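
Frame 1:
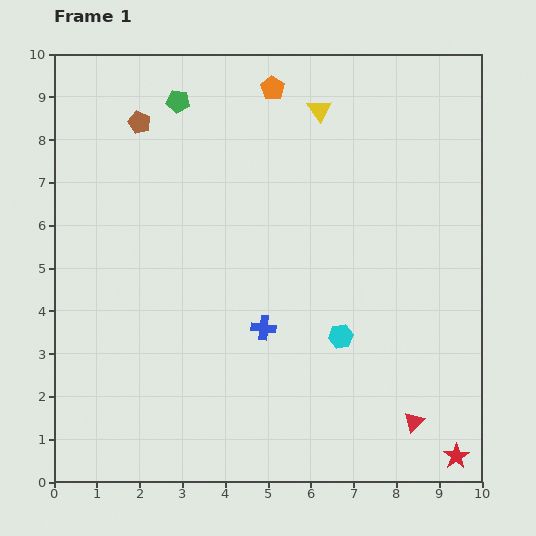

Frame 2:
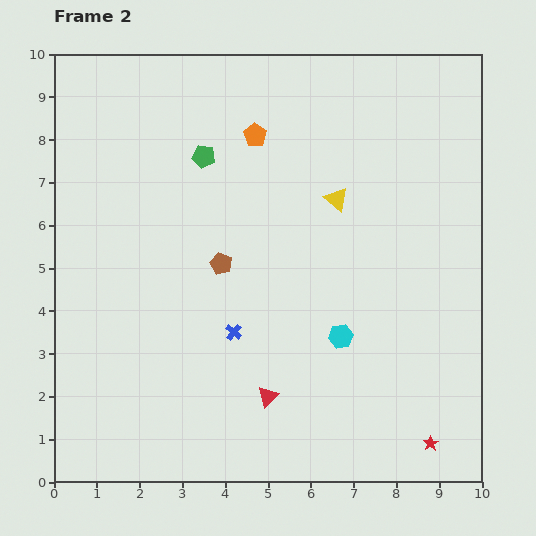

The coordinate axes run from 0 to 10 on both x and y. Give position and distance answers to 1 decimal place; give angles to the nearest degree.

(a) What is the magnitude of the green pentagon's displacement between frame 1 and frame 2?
1.4

The green pentagon moved from (2.9, 8.9) to (3.5, 7.6), a distance of √(0.6² + 1.3²) ≈ 1.4.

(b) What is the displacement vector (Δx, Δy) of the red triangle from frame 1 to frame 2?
(-3.4, 0.6)

The red triangle was at (8.4, 1.4) in frame 1 and (5.0, 2.0) in frame 2.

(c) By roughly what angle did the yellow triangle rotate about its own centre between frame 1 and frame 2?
16° counter-clockwise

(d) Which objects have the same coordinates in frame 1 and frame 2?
the cyan hexagon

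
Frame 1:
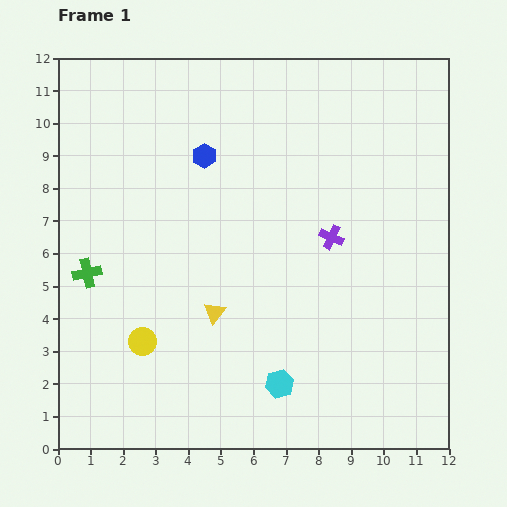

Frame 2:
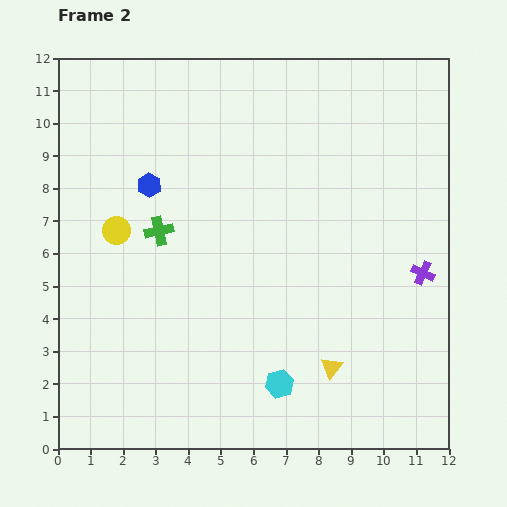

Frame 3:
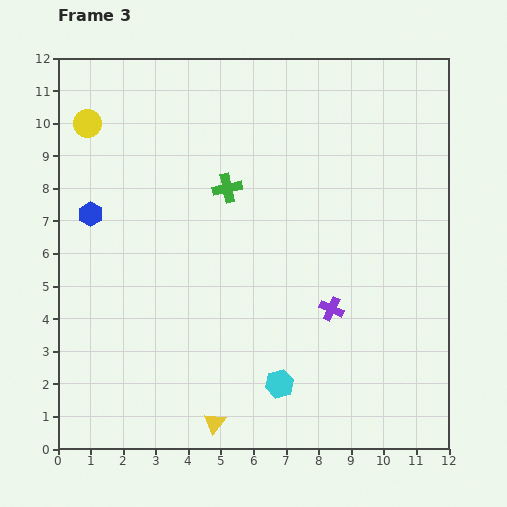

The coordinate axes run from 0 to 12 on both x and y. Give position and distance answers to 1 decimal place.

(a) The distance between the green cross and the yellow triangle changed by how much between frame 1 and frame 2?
+2.7

Distance in frame 1: 4.1. Distance in frame 2: 6.8.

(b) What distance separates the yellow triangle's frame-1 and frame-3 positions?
3.4

The yellow triangle moved from (4.8, 4.2) to (4.8, 0.8), a distance of √(0.0² + 3.4²) ≈ 3.4.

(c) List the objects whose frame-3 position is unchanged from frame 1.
the cyan hexagon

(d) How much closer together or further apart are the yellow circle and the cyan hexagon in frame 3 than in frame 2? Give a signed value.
+3.0

Distance in frame 2: 6.9. Distance in frame 3: 9.9.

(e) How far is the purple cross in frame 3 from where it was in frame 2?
3.0

The purple cross moved from (11.2, 5.4) to (8.4, 4.3), a distance of √(2.8² + 1.1²) ≈ 3.0.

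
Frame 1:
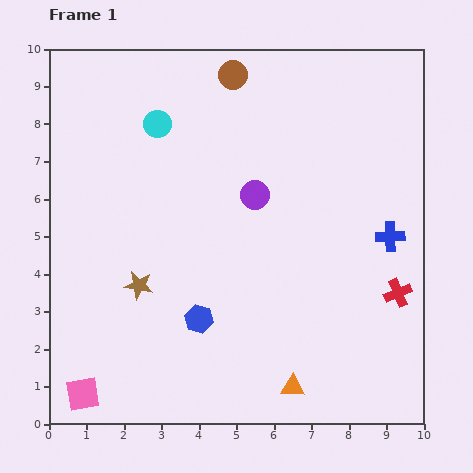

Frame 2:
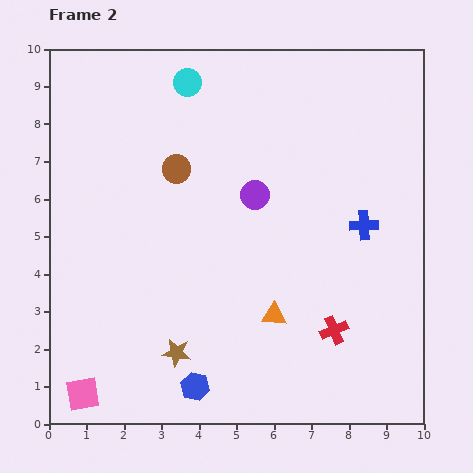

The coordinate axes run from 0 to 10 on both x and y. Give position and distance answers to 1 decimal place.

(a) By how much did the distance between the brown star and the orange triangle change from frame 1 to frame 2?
-2.1

Distance in frame 1: 4.9. Distance in frame 2: 2.8.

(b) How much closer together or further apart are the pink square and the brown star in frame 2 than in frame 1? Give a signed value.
-0.6

Distance in frame 1: 3.3. Distance in frame 2: 2.7.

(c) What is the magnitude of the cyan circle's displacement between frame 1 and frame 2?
1.4

The cyan circle moved from (2.9, 8.0) to (3.7, 9.1), a distance of √(0.8² + 1.1²) ≈ 1.4.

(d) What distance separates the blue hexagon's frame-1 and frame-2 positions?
1.8

The blue hexagon moved from (4.0, 2.8) to (3.9, 1.0), a distance of √(0.1² + 1.8²) ≈ 1.8.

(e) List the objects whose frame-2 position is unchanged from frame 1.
the purple circle, the pink square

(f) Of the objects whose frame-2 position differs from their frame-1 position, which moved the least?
the blue cross

(moved 0.8)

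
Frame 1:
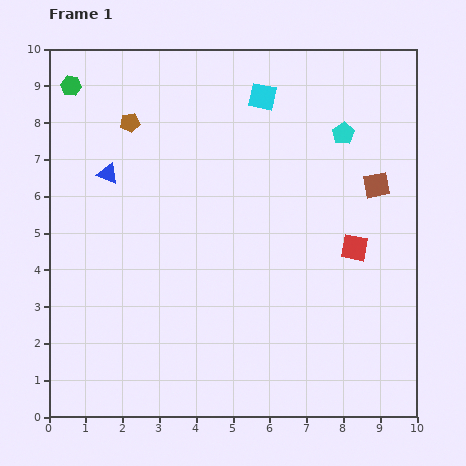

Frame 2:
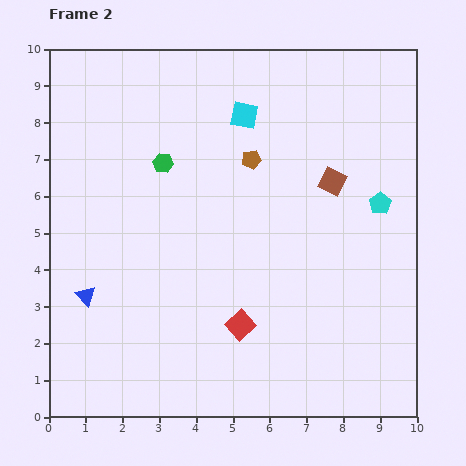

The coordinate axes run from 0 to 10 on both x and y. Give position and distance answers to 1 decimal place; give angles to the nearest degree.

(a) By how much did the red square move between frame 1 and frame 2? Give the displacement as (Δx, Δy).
(-3.1, -2.1)

The red square was at (8.3, 4.6) in frame 1 and (5.2, 2.5) in frame 2.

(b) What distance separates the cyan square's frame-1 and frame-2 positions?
0.7

The cyan square moved from (5.8, 8.7) to (5.3, 8.2), a distance of √(0.5² + 0.5²) ≈ 0.7.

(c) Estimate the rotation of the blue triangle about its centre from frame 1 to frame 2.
25° clockwise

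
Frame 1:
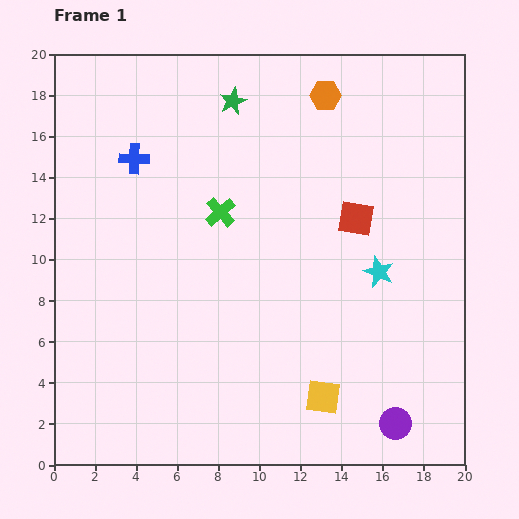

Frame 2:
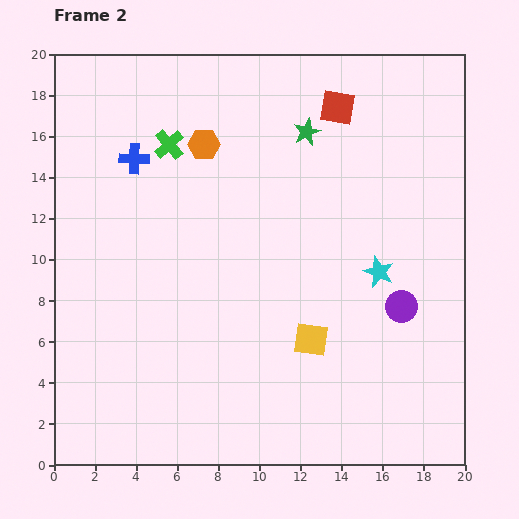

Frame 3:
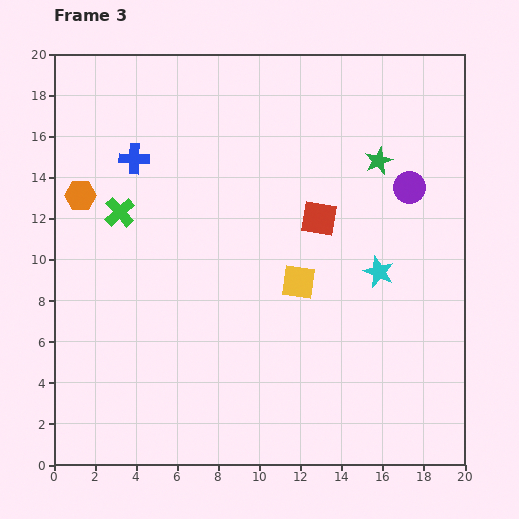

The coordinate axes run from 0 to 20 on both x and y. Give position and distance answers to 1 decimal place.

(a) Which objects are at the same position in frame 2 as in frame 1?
the cyan star, the blue cross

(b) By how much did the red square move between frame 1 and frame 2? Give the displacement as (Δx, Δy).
(-0.9, 5.4)

The red square was at (14.7, 12.0) in frame 1 and (13.8, 17.4) in frame 2.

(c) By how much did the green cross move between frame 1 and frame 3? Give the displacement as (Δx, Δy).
(-4.9, 0.0)

The green cross was at (8.1, 12.3) in frame 1 and (3.2, 12.3) in frame 3.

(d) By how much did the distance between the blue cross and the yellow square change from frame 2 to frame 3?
-2.3

Distance in frame 2: 12.3. Distance in frame 3: 10.0.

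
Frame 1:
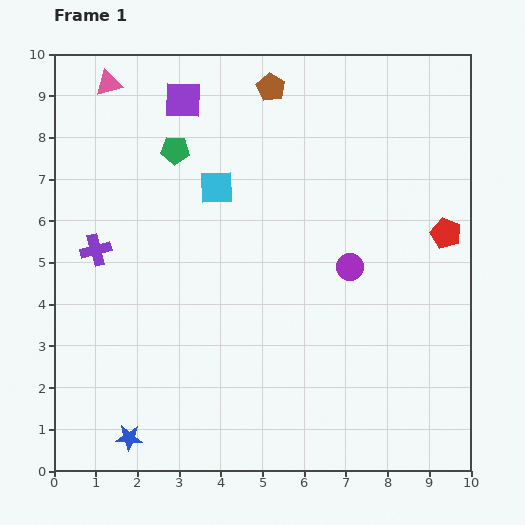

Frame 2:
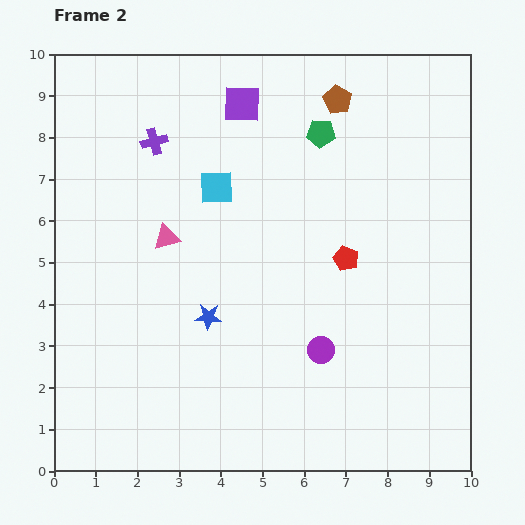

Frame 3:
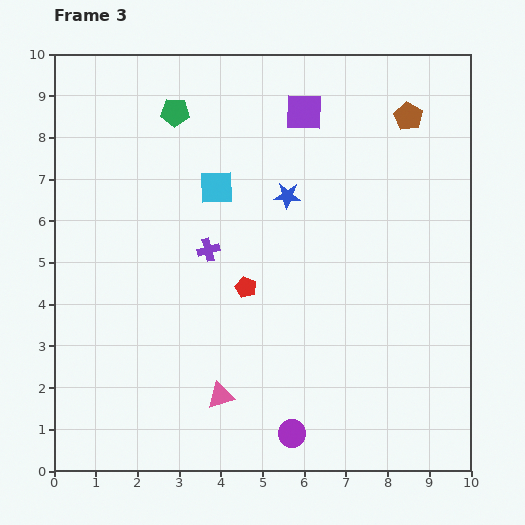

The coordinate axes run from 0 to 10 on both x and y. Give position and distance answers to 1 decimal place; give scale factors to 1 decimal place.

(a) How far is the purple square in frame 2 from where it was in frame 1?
1.4

The purple square moved from (3.1, 8.9) to (4.5, 8.8), a distance of √(1.4² + 0.1²) ≈ 1.4.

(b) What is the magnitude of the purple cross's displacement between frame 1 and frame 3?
2.7

The purple cross moved from (1.0, 5.3) to (3.7, 5.3), a distance of √(2.7² + 0.0²) ≈ 2.7.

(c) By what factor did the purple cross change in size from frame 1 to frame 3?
0.7×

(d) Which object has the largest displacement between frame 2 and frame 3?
the pink triangle

(moved 4.0; next 3.5)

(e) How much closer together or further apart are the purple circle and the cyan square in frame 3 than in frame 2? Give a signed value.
+1.6

Distance in frame 2: 4.6. Distance in frame 3: 6.2.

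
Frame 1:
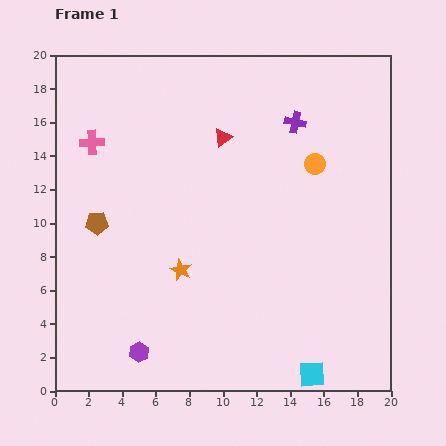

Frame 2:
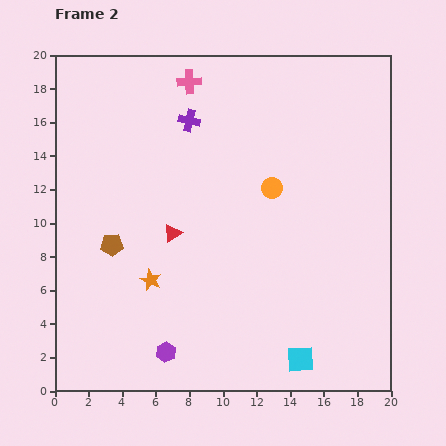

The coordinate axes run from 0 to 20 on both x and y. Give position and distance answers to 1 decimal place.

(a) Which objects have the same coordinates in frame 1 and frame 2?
none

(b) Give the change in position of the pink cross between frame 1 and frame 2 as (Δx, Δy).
(5.8, 3.6)

The pink cross was at (2.2, 14.8) in frame 1 and (8.0, 18.4) in frame 2.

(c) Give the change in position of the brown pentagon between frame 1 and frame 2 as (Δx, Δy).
(0.9, -1.3)

The brown pentagon was at (2.5, 10.0) in frame 1 and (3.4, 8.7) in frame 2.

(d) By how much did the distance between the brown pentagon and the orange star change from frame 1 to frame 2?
-2.6

Distance in frame 1: 5.7. Distance in frame 2: 3.1.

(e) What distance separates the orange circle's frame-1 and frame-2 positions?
3.0

The orange circle moved from (15.5, 13.5) to (12.9, 12.1), a distance of √(2.6² + 1.4²) ≈ 3.0.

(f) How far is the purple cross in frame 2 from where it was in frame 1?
6.3

The purple cross moved from (14.3, 16.0) to (8.0, 16.1), a distance of √(6.3² + 0.1²) ≈ 6.3.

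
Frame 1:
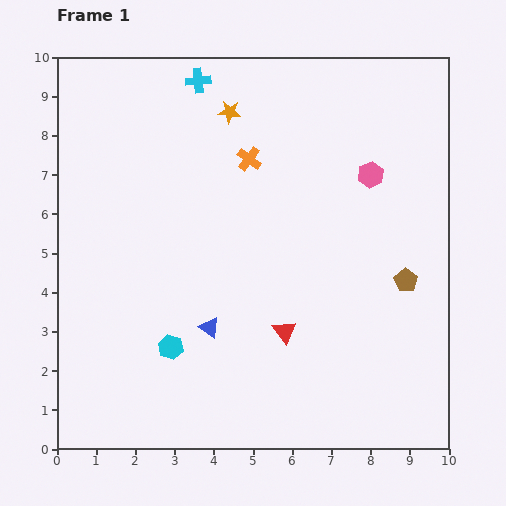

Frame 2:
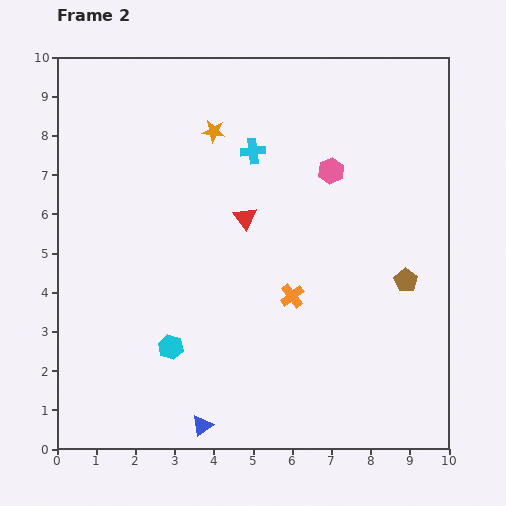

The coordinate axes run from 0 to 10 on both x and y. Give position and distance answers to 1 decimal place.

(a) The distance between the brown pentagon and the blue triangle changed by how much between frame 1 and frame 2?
+1.3

Distance in frame 1: 5.1. Distance in frame 2: 6.4.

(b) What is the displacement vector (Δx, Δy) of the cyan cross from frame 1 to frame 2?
(1.4, -1.8)

The cyan cross was at (3.6, 9.4) in frame 1 and (5.0, 7.6) in frame 2.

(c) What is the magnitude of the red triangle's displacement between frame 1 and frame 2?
3.1

The red triangle moved from (5.8, 3.0) to (4.8, 5.9), a distance of √(1.0² + 2.9²) ≈ 3.1.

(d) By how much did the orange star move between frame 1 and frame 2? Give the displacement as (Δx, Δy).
(-0.4, -0.5)

The orange star was at (4.4, 8.6) in frame 1 and (4.0, 8.1) in frame 2.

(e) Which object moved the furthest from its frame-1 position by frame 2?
the orange cross

(moved 3.7; next 3.1)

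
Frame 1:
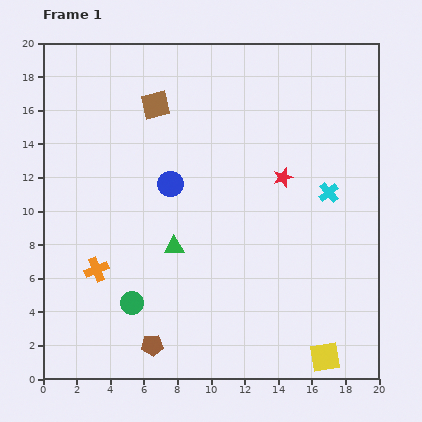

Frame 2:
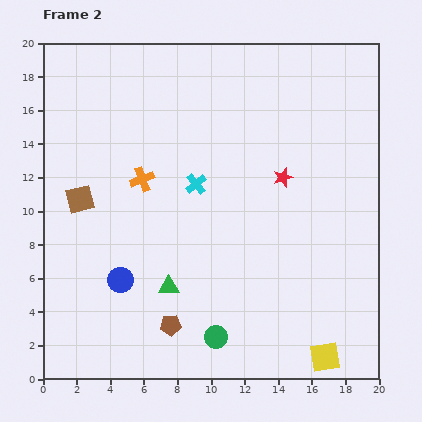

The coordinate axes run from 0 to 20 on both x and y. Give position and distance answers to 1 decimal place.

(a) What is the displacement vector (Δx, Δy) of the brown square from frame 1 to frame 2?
(-4.5, -5.6)

The brown square was at (6.7, 16.3) in frame 1 and (2.2, 10.7) in frame 2.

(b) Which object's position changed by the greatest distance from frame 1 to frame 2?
the cyan cross

(moved 7.9; next 7.2)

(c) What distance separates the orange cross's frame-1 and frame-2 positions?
6.0

The orange cross moved from (3.2, 6.5) to (5.9, 11.9), a distance of √(2.7² + 5.4²) ≈ 6.0.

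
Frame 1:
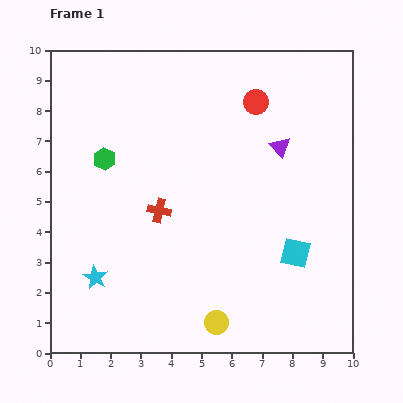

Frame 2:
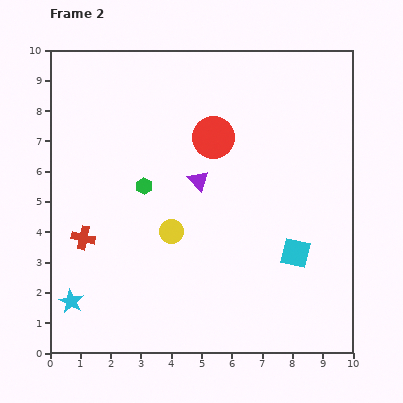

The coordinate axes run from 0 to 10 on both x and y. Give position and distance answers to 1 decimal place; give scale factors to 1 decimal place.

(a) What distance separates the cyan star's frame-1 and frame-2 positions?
1.1

The cyan star moved from (1.5, 2.5) to (0.7, 1.7), a distance of √(0.8² + 0.8²) ≈ 1.1.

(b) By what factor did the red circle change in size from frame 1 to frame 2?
1.7×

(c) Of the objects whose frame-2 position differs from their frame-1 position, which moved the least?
the cyan star

(moved 1.1)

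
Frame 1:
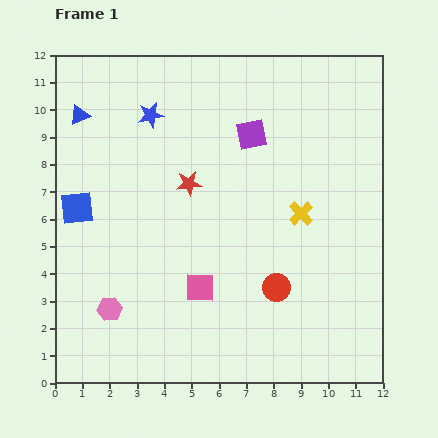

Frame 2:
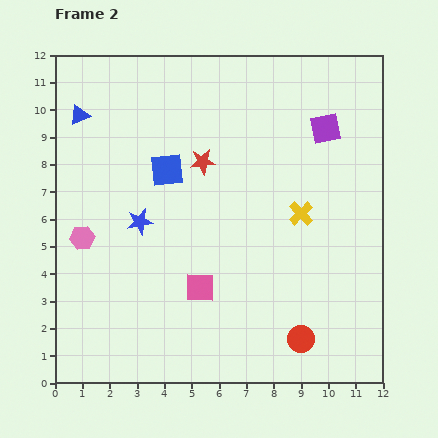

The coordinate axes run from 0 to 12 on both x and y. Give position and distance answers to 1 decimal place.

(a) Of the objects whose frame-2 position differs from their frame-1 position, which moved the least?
the red star

(moved 0.9)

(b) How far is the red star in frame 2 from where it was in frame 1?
0.9

The red star moved from (4.9, 7.3) to (5.4, 8.1), a distance of √(0.5² + 0.8²) ≈ 0.9.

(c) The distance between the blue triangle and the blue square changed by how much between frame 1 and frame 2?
+0.4

Distance in frame 1: 3.4. Distance in frame 2: 3.8.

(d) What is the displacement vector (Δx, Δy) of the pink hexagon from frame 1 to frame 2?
(-1.0, 2.6)

The pink hexagon was at (2.0, 2.7) in frame 1 and (1.0, 5.3) in frame 2.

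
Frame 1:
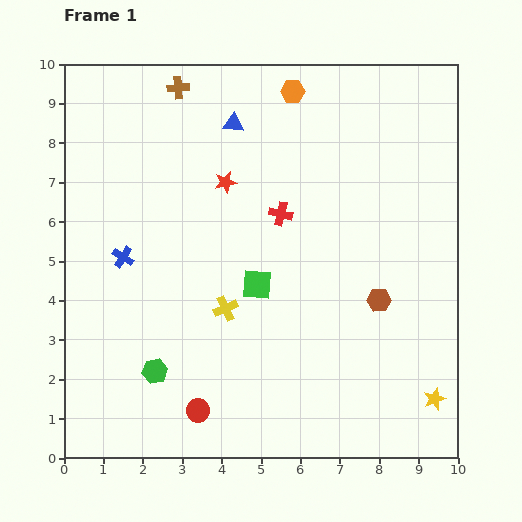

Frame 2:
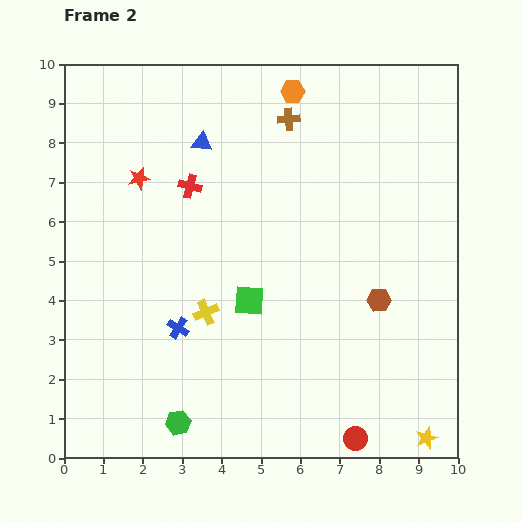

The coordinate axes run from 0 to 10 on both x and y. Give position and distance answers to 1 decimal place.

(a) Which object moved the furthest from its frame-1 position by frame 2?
the red circle

(moved 4.1; next 2.9)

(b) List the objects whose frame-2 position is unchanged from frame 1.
the orange hexagon, the brown hexagon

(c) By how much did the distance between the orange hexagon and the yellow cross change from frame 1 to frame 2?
+0.2

Distance in frame 1: 5.8. Distance in frame 2: 6.0.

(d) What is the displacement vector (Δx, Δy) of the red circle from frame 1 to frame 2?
(4.0, -0.7)

The red circle was at (3.4, 1.2) in frame 1 and (7.4, 0.5) in frame 2.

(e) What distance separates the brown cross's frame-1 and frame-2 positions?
2.9

The brown cross moved from (2.9, 9.4) to (5.7, 8.6), a distance of √(2.8² + 0.8²) ≈ 2.9.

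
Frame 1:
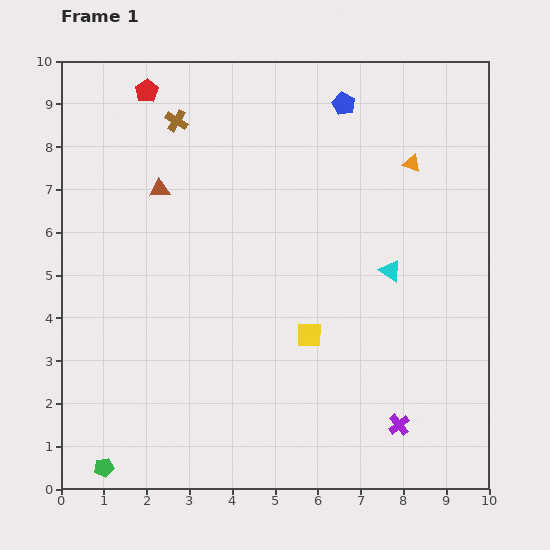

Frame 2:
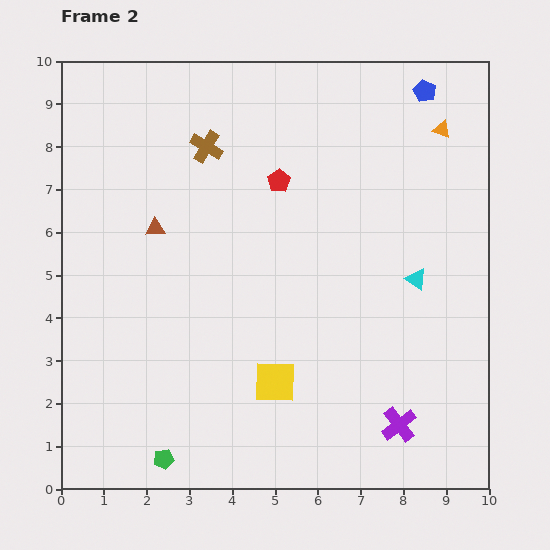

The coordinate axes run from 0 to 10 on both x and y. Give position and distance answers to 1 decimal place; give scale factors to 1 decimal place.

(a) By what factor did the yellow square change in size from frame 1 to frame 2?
1.6×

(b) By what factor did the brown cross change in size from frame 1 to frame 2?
1.4×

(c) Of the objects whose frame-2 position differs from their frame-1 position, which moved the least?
the cyan triangle

(moved 0.6)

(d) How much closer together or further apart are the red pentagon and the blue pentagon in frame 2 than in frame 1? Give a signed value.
-0.6

Distance in frame 1: 4.6. Distance in frame 2: 4.0.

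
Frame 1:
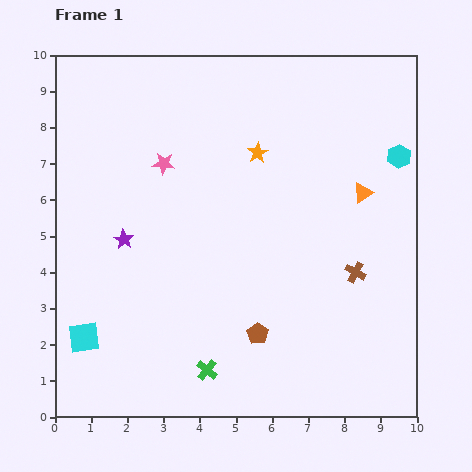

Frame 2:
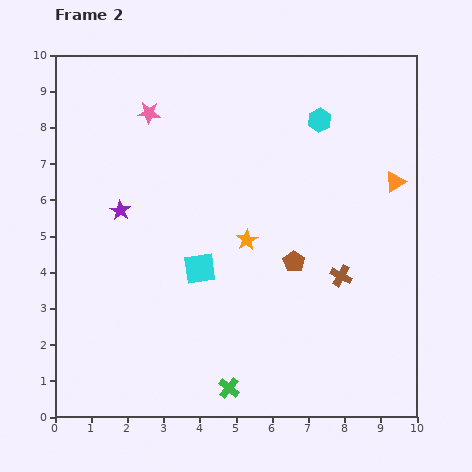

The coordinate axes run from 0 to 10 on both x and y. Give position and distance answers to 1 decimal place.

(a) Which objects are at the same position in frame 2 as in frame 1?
none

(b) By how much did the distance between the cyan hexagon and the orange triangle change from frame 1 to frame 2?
+1.3

Distance in frame 1: 1.4. Distance in frame 2: 2.7.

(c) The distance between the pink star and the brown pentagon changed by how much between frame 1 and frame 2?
+0.3

Distance in frame 1: 5.4. Distance in frame 2: 5.7.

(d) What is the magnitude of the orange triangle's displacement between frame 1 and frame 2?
0.9

The orange triangle moved from (8.5, 6.2) to (9.4, 6.5), a distance of √(0.9² + 0.3²) ≈ 0.9.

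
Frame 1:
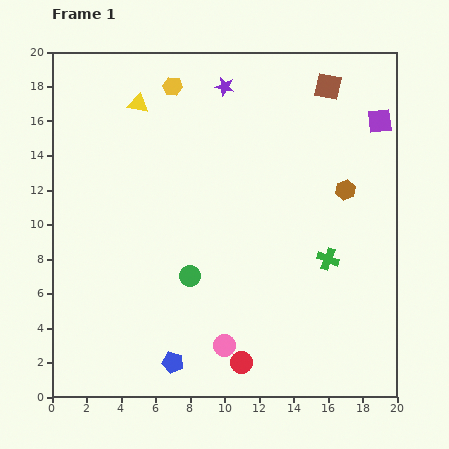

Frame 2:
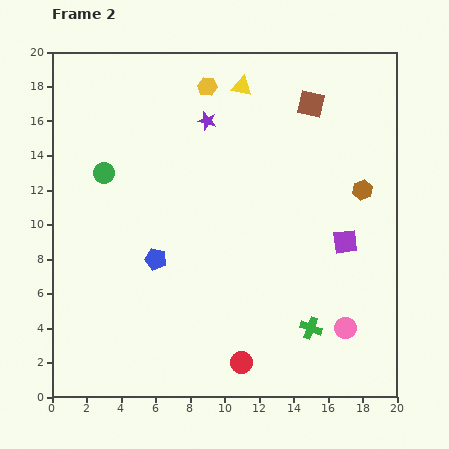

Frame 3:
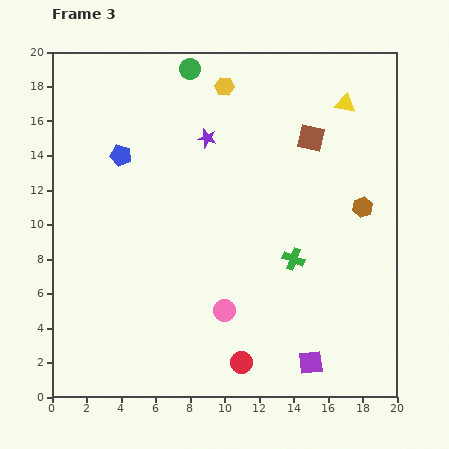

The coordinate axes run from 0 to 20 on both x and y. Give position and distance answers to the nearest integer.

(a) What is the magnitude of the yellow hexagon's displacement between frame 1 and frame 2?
2

The yellow hexagon moved from (7, 18) to (9, 18), a distance of √(2² + 0²) ≈ 2.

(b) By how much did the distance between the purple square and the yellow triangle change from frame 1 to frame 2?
-3

Distance in frame 1: 14. Distance in frame 2: 11.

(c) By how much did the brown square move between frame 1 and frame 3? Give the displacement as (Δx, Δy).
(-1, -3)

The brown square was at (16, 18) in frame 1 and (15, 15) in frame 3.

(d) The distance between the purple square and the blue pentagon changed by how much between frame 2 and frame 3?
+5

Distance in frame 2: 11. Distance in frame 3: 16.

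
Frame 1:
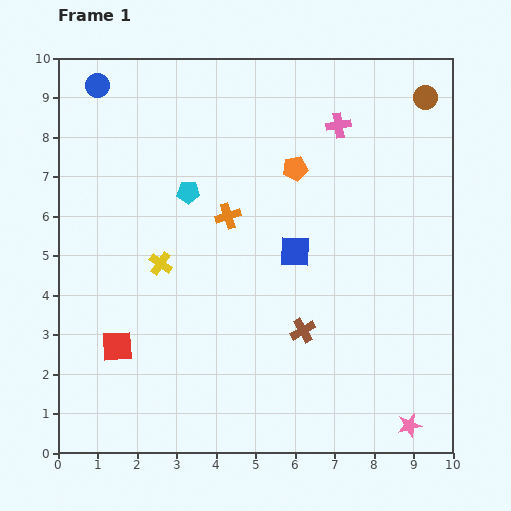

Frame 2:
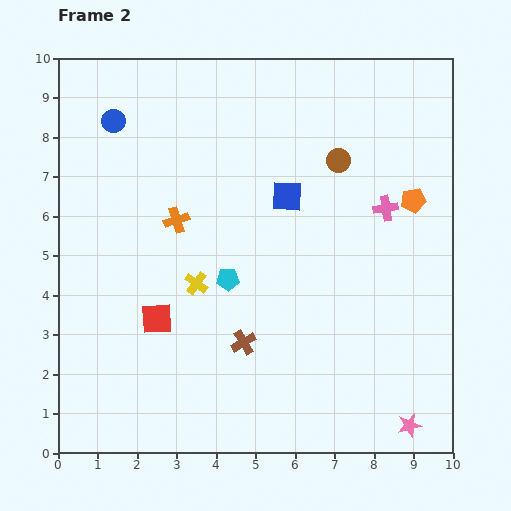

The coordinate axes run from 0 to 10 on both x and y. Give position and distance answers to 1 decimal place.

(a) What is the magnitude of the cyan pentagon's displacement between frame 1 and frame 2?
2.4

The cyan pentagon moved from (3.3, 6.6) to (4.3, 4.4), a distance of √(1.0² + 2.2²) ≈ 2.4.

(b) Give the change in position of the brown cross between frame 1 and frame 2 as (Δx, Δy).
(-1.5, -0.3)

The brown cross was at (6.2, 3.1) in frame 1 and (4.7, 2.8) in frame 2.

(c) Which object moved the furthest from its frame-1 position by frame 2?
the orange pentagon

(moved 3.1; next 2.7)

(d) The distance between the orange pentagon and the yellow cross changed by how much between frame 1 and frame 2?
+1.7

Distance in frame 1: 4.2. Distance in frame 2: 5.9.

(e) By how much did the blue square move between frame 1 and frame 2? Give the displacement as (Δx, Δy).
(-0.2, 1.4)

The blue square was at (6.0, 5.1) in frame 1 and (5.8, 6.5) in frame 2.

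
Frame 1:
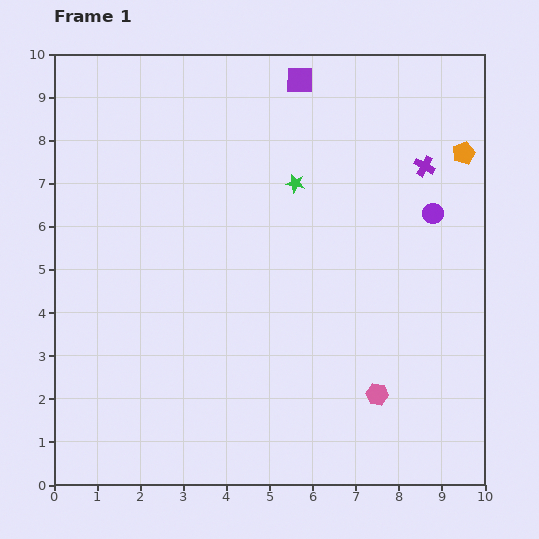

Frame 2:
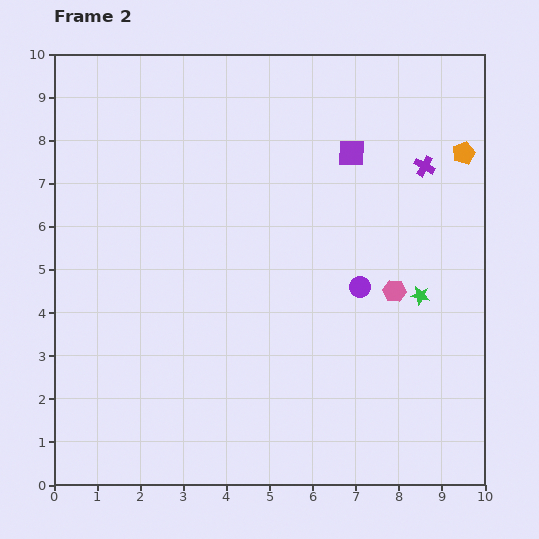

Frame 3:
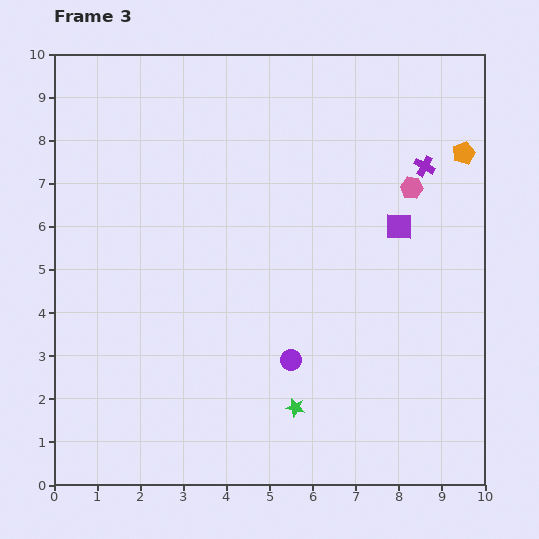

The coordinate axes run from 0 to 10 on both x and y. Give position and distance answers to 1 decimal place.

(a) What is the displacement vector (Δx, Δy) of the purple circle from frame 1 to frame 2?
(-1.7, -1.7)

The purple circle was at (8.8, 6.3) in frame 1 and (7.1, 4.6) in frame 2.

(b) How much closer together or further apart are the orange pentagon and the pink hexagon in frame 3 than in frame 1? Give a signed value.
-4.5

Distance in frame 1: 5.9. Distance in frame 3: 1.4.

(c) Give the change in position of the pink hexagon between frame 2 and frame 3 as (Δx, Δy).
(0.4, 2.4)

The pink hexagon was at (7.9, 4.5) in frame 2 and (8.3, 6.9) in frame 3.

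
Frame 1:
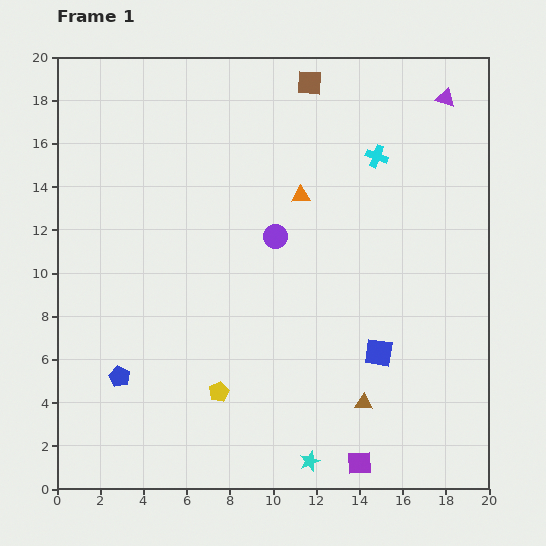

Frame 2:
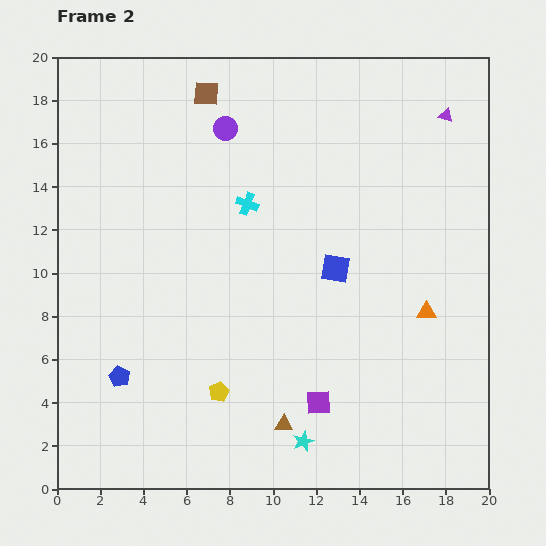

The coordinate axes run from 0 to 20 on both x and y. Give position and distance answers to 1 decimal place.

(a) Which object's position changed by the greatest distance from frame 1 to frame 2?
the orange triangle

(moved 7.9; next 6.4)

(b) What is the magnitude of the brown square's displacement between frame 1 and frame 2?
4.8

The brown square moved from (11.7, 18.8) to (6.9, 18.3), a distance of √(4.8² + 0.5²) ≈ 4.8.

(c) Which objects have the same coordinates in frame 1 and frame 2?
the blue pentagon, the yellow pentagon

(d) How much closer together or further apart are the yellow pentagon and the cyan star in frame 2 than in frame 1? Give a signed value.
-0.8

Distance in frame 1: 5.3. Distance in frame 2: 4.5.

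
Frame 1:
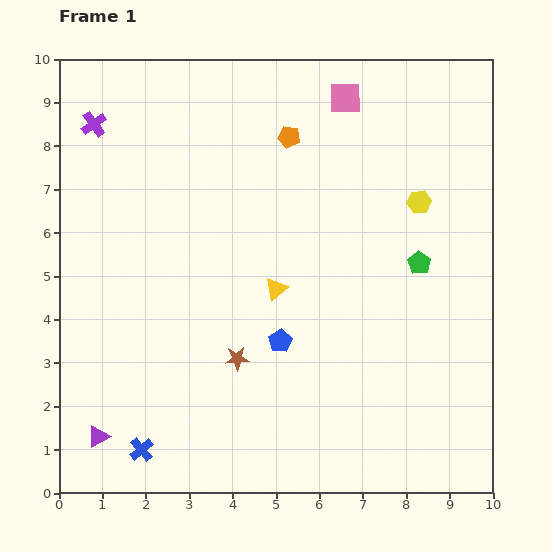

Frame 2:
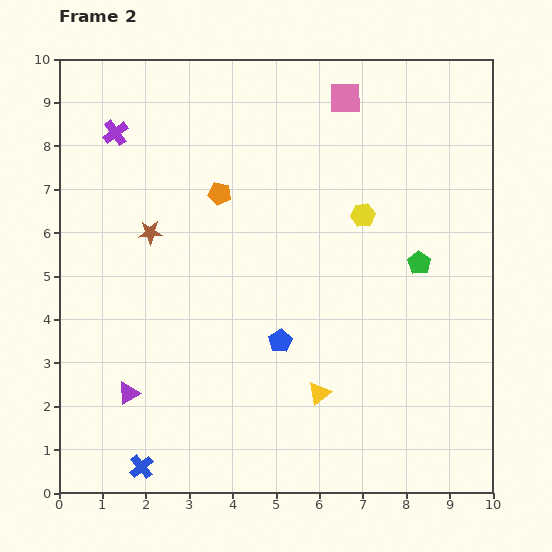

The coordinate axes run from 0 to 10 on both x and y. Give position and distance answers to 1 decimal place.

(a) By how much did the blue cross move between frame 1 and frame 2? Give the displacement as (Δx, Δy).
(0.0, -0.4)

The blue cross was at (1.9, 1.0) in frame 1 and (1.9, 0.6) in frame 2.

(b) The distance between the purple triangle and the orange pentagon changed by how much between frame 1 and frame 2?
-3.1

Distance in frame 1: 8.2. Distance in frame 2: 5.1.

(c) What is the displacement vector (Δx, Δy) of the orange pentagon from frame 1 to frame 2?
(-1.6, -1.3)

The orange pentagon was at (5.3, 8.2) in frame 1 and (3.7, 6.9) in frame 2.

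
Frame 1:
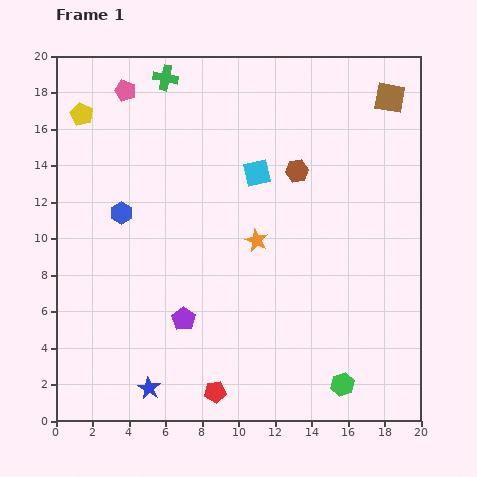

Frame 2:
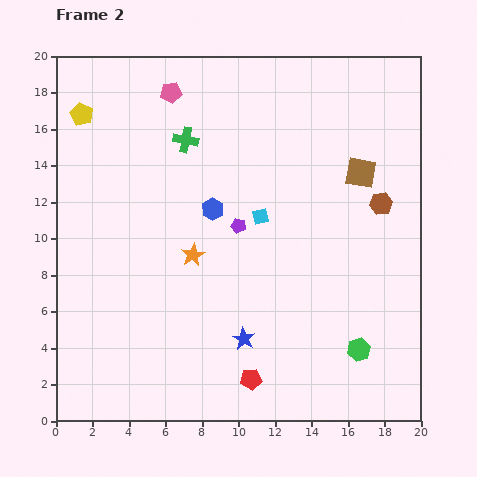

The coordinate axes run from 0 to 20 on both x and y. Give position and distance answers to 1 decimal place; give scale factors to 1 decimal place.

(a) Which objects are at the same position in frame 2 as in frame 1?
the yellow pentagon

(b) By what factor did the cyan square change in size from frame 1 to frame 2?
0.6×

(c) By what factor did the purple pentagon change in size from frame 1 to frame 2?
0.6×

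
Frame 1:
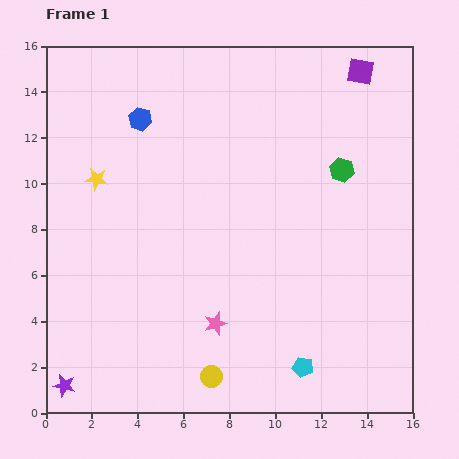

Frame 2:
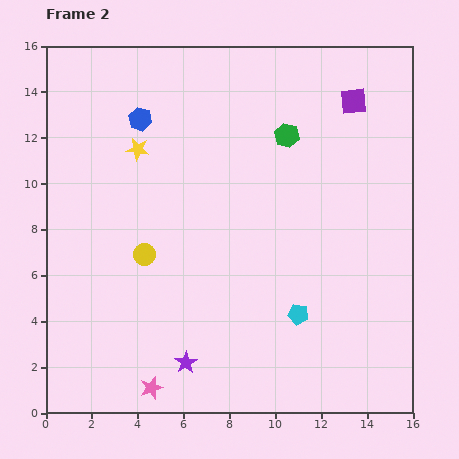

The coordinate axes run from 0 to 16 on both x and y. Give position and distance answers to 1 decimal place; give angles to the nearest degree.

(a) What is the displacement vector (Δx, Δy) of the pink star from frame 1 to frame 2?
(-2.8, -2.8)

The pink star was at (7.4, 3.9) in frame 1 and (4.6, 1.1) in frame 2.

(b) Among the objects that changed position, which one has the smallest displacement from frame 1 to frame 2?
the purple square

(moved 1.3)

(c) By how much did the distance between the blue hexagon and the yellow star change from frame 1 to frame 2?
-1.9

Distance in frame 1: 3.2. Distance in frame 2: 1.3.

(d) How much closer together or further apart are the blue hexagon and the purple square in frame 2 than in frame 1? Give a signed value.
-0.5

Distance in frame 1: 9.8. Distance in frame 2: 9.3.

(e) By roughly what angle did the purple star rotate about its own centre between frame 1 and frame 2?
27° clockwise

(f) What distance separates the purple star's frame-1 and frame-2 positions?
5.4

The purple star moved from (0.8, 1.2) to (6.1, 2.2), a distance of √(5.3² + 1.0²) ≈ 5.4.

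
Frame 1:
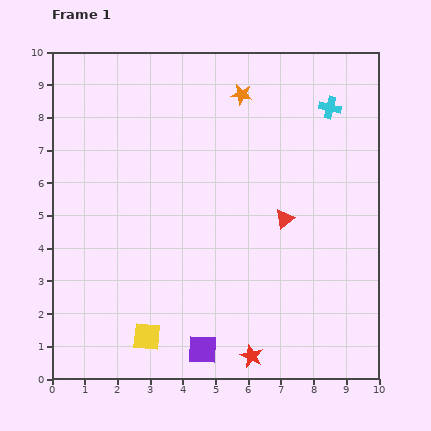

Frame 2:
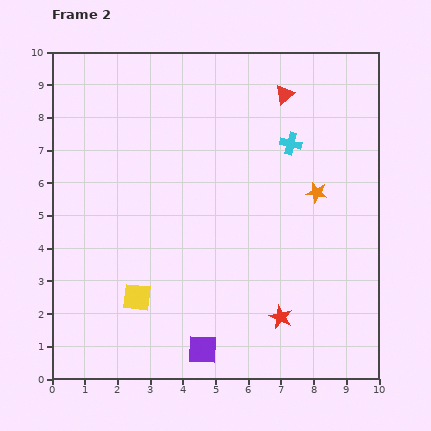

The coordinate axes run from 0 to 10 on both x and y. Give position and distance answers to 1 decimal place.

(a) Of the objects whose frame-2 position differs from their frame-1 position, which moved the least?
the yellow square

(moved 1.2)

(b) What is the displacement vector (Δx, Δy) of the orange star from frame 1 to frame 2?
(2.3, -3.0)

The orange star was at (5.8, 8.7) in frame 1 and (8.1, 5.7) in frame 2.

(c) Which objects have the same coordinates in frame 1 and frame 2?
the purple square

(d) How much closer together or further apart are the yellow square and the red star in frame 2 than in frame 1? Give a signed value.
+1.1

Distance in frame 1: 3.3. Distance in frame 2: 4.4.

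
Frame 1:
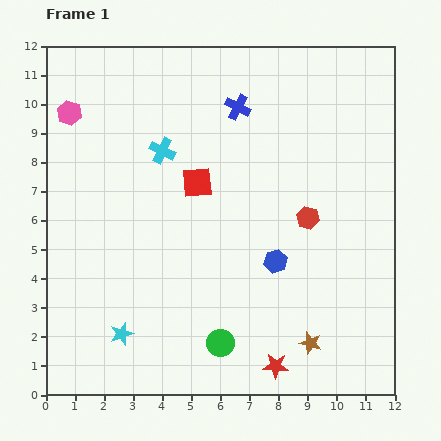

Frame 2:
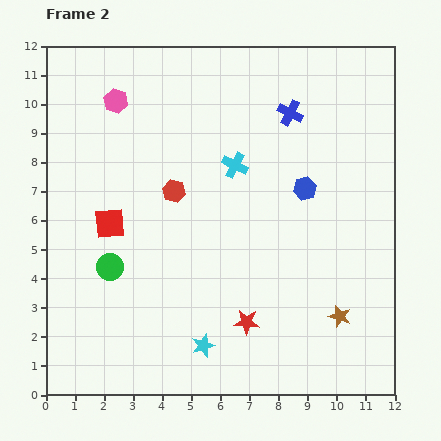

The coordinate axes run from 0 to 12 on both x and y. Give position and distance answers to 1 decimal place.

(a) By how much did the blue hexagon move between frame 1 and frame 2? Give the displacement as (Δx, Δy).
(1.0, 2.5)

The blue hexagon was at (7.9, 4.6) in frame 1 and (8.9, 7.1) in frame 2.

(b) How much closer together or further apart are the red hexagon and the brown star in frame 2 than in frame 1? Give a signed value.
+2.8

Distance in frame 1: 4.3. Distance in frame 2: 7.1.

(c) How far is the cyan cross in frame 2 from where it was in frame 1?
2.5

The cyan cross moved from (4.0, 8.4) to (6.5, 7.9), a distance of √(2.5² + 0.5²) ≈ 2.5.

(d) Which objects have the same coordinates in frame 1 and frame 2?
none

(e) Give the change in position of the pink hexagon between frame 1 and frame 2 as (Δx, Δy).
(1.6, 0.4)

The pink hexagon was at (0.8, 9.7) in frame 1 and (2.4, 10.1) in frame 2.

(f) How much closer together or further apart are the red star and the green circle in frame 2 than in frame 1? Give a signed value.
+3.0

Distance in frame 1: 2.1. Distance in frame 2: 5.1.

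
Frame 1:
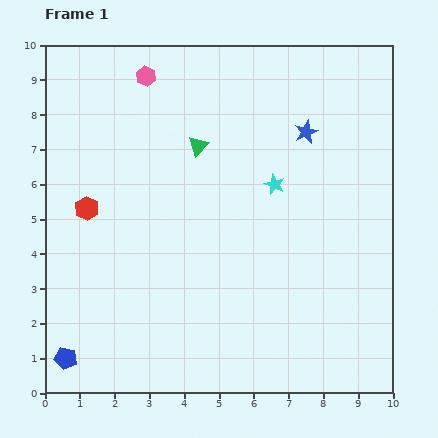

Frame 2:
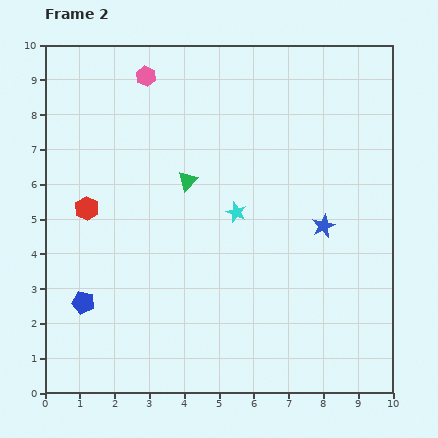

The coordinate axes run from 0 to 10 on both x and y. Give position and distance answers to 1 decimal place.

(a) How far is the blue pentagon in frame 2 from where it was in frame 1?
1.7

The blue pentagon moved from (0.6, 1.0) to (1.1, 2.6), a distance of √(0.5² + 1.6²) ≈ 1.7.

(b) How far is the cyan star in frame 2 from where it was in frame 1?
1.4

The cyan star moved from (6.6, 6.0) to (5.5, 5.2), a distance of √(1.1² + 0.8²) ≈ 1.4.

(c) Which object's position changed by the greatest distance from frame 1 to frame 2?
the blue star

(moved 2.7; next 1.7)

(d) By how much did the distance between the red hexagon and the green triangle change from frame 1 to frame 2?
-0.7

Distance in frame 1: 3.7. Distance in frame 2: 3.0.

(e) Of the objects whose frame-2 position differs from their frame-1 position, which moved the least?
the green triangle

(moved 1.0)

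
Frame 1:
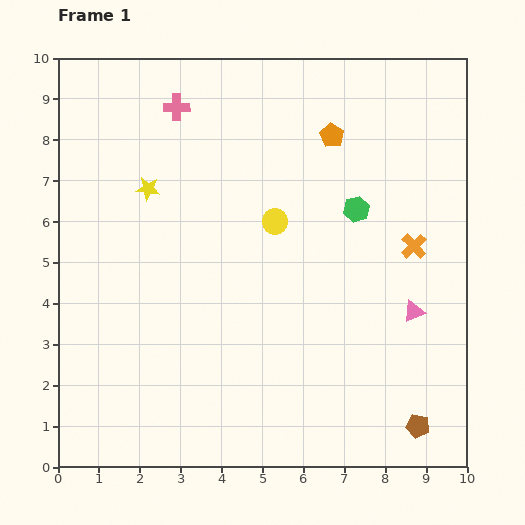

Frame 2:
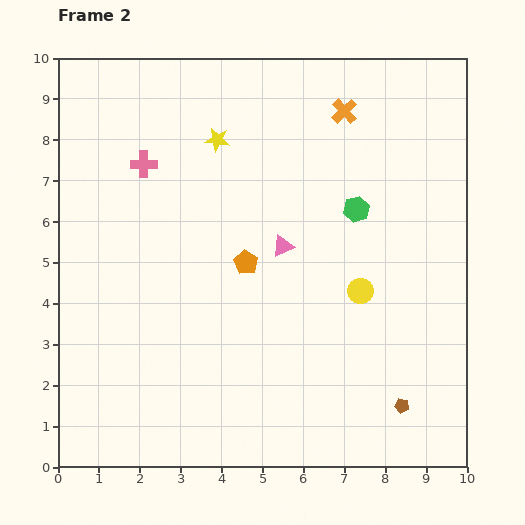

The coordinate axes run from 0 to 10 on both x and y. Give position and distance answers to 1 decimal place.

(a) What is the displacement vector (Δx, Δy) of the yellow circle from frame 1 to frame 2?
(2.1, -1.7)

The yellow circle was at (5.3, 6.0) in frame 1 and (7.4, 4.3) in frame 2.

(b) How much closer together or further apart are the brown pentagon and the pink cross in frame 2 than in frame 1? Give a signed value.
-1.2

Distance in frame 1: 9.8. Distance in frame 2: 8.6.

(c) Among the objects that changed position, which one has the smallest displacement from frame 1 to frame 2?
the brown pentagon

(moved 0.6)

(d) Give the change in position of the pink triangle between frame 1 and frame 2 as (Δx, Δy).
(-3.2, 1.6)

The pink triangle was at (8.7, 3.8) in frame 1 and (5.5, 5.4) in frame 2.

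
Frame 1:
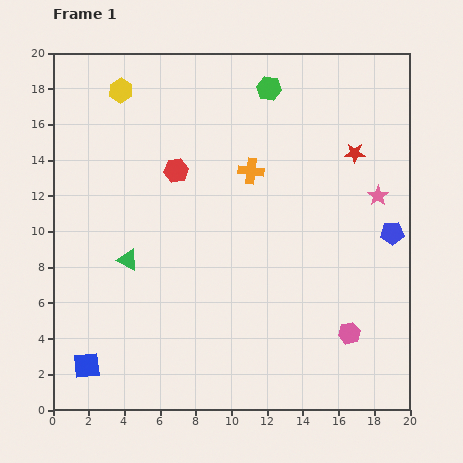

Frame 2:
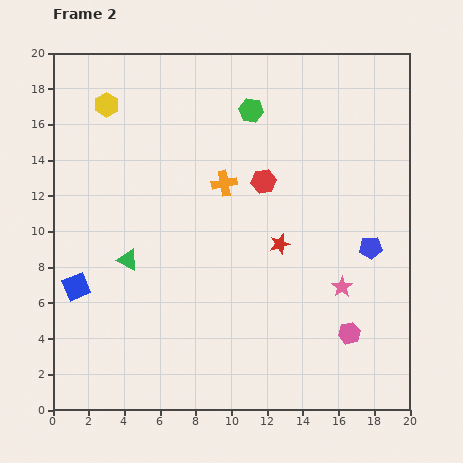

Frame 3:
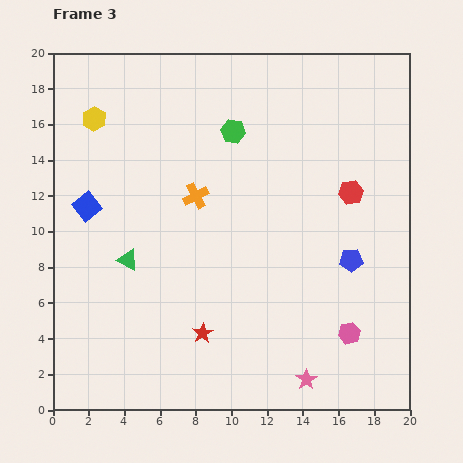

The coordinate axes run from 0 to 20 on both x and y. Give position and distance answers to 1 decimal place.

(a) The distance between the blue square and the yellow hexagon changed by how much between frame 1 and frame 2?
-5.2

Distance in frame 1: 15.5. Distance in frame 2: 10.3.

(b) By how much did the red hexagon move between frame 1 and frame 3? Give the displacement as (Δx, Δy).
(9.8, -1.2)

The red hexagon was at (6.9, 13.4) in frame 1 and (16.7, 12.2) in frame 3.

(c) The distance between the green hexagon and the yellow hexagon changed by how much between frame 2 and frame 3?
-0.3

Distance in frame 2: 8.1. Distance in frame 3: 7.8.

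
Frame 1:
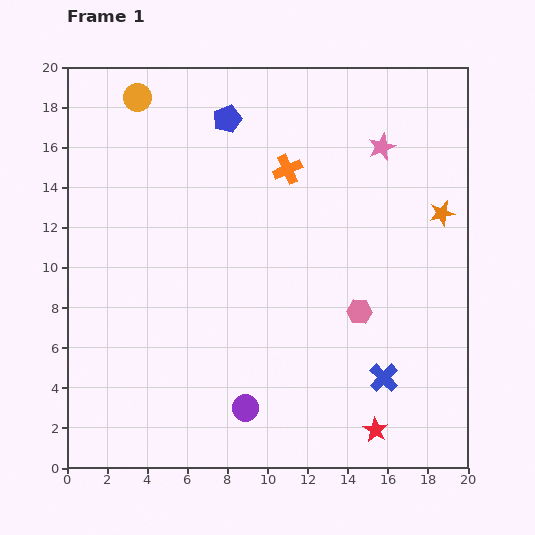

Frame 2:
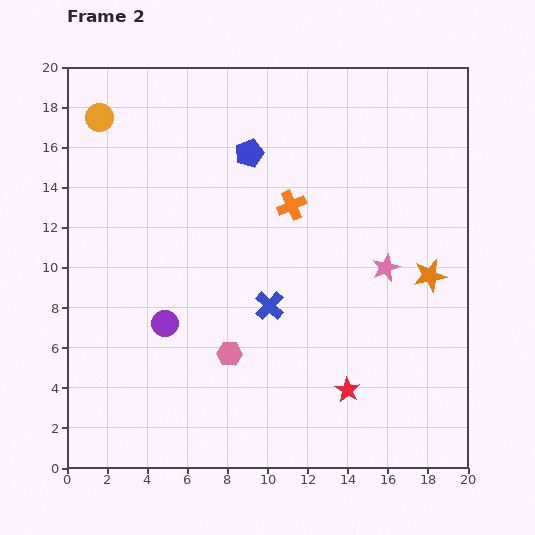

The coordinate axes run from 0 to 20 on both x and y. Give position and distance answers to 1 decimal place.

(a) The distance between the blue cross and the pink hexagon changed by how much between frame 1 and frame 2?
-0.4

Distance in frame 1: 3.5. Distance in frame 2: 3.1.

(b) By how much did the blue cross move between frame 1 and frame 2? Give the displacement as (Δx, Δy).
(-5.7, 3.6)

The blue cross was at (15.8, 4.5) in frame 1 and (10.1, 8.1) in frame 2.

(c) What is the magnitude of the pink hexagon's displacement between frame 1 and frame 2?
6.8

The pink hexagon moved from (14.6, 7.8) to (8.1, 5.7), a distance of √(6.5² + 2.1²) ≈ 6.8.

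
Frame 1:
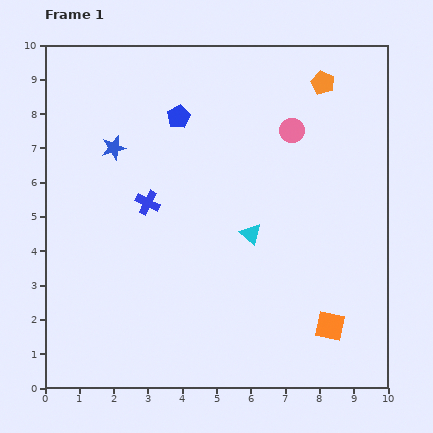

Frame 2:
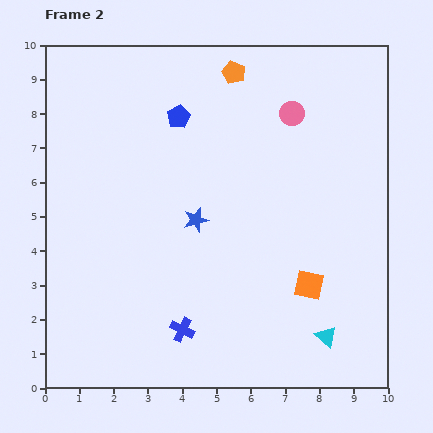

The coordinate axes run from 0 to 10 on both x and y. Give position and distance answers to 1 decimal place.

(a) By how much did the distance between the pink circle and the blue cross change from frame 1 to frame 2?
+2.4

Distance in frame 1: 4.7. Distance in frame 2: 7.1.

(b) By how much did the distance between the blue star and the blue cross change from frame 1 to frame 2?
+1.3

Distance in frame 1: 1.9. Distance in frame 2: 3.2.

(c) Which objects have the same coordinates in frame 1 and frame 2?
the blue pentagon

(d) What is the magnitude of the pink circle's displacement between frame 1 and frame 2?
0.5

The pink circle moved from (7.2, 7.5) to (7.2, 8.0), a distance of √(0.0² + 0.5²) ≈ 0.5.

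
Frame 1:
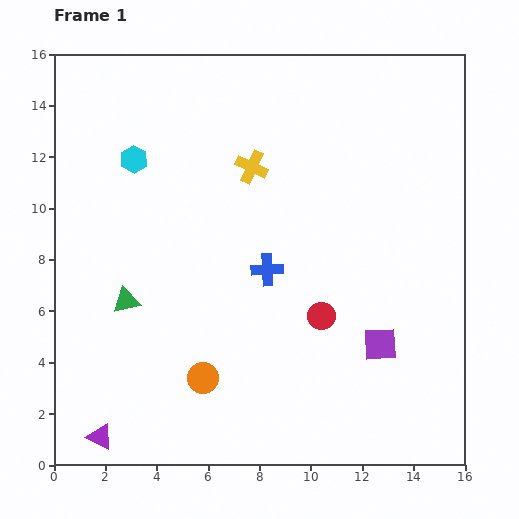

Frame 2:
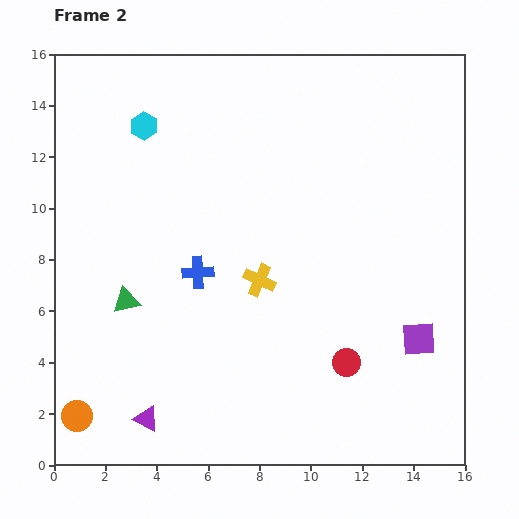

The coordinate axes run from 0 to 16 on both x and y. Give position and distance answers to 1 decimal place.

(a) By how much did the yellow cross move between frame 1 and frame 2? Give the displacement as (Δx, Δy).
(0.3, -4.4)

The yellow cross was at (7.7, 11.6) in frame 1 and (8.0, 7.2) in frame 2.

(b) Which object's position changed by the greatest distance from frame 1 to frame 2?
the orange circle

(moved 5.1; next 4.4)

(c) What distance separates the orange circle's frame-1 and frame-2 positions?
5.1

The orange circle moved from (5.8, 3.4) to (0.9, 1.9), a distance of √(4.9² + 1.5²) ≈ 5.1.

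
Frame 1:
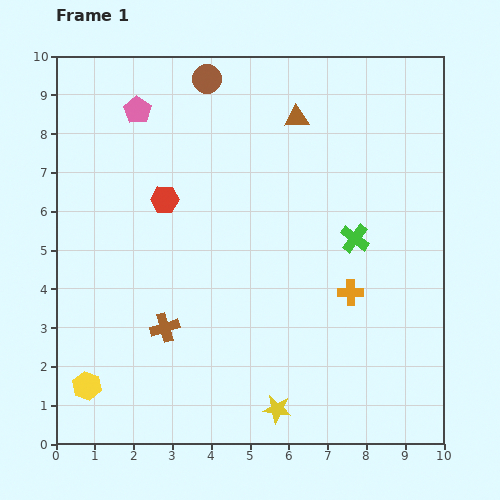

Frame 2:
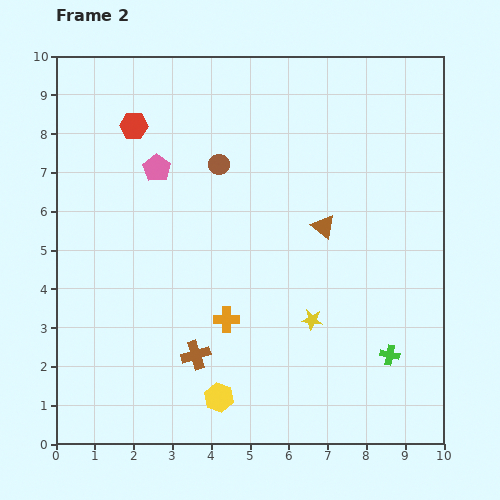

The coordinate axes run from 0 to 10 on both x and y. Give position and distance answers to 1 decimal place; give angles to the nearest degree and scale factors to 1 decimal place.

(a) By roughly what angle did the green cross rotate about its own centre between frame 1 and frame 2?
25° counter-clockwise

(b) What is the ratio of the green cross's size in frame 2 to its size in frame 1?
0.7×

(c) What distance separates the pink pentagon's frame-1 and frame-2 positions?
1.6

The pink pentagon moved from (2.1, 8.6) to (2.6, 7.1), a distance of √(0.5² + 1.5²) ≈ 1.6.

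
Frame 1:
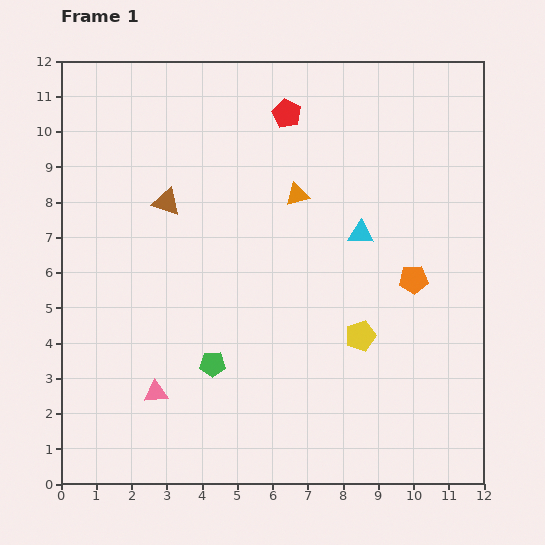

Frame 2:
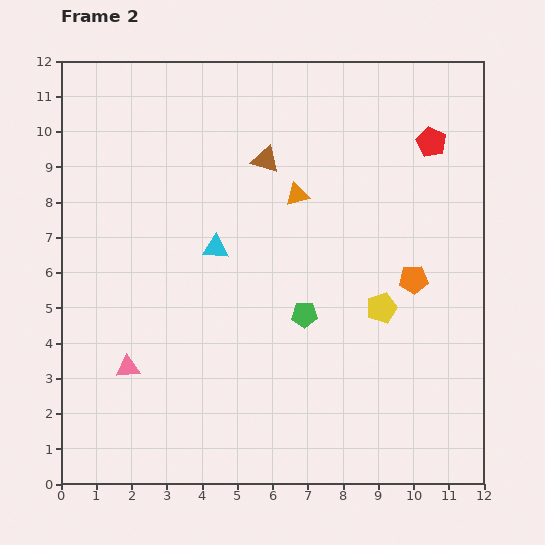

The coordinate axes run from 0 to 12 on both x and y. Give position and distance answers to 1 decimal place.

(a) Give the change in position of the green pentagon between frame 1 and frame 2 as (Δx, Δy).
(2.6, 1.4)

The green pentagon was at (4.3, 3.4) in frame 1 and (6.9, 4.8) in frame 2.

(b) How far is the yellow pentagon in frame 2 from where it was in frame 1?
1.0

The yellow pentagon moved from (8.5, 4.2) to (9.1, 5.0), a distance of √(0.6² + 0.8²) ≈ 1.0.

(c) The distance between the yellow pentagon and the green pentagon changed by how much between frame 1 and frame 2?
-2.1

Distance in frame 1: 4.3. Distance in frame 2: 2.2.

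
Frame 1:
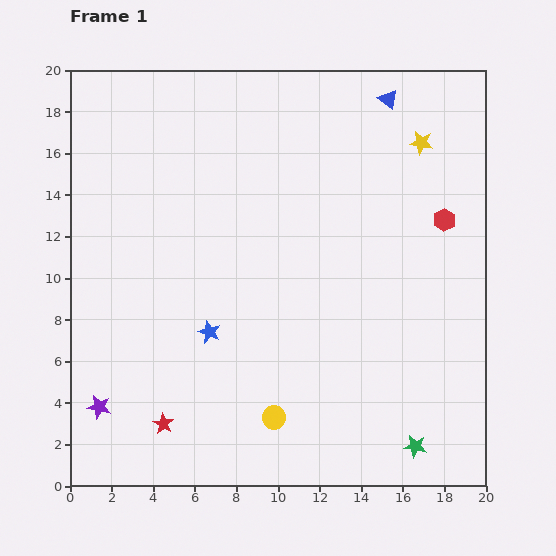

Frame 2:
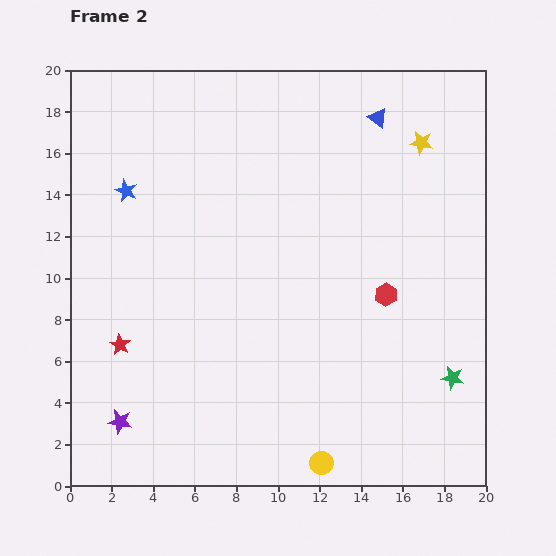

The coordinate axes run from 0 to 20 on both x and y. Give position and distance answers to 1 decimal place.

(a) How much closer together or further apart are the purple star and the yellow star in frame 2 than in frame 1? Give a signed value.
-0.3

Distance in frame 1: 20.0. Distance in frame 2: 19.7.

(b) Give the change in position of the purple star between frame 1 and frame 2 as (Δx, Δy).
(1.0, -0.7)

The purple star was at (1.4, 3.8) in frame 1 and (2.4, 3.1) in frame 2.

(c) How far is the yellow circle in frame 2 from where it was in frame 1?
3.2

The yellow circle moved from (9.8, 3.3) to (12.1, 1.1), a distance of √(2.3² + 2.2²) ≈ 3.2.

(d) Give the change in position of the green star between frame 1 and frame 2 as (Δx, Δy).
(1.8, 3.3)

The green star was at (16.6, 1.9) in frame 1 and (18.4, 5.2) in frame 2.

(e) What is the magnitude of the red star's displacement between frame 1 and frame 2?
4.3

The red star moved from (4.5, 3.0) to (2.4, 6.8), a distance of √(2.1² + 3.8²) ≈ 4.3.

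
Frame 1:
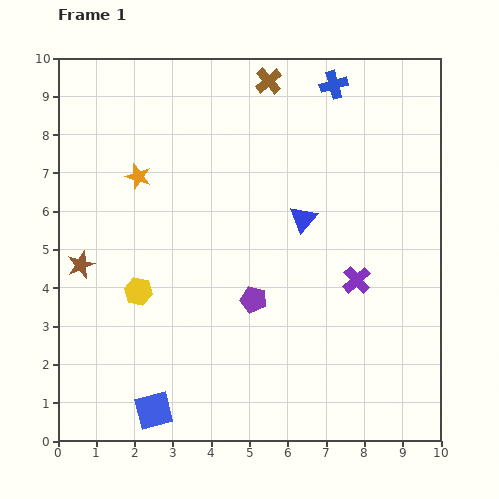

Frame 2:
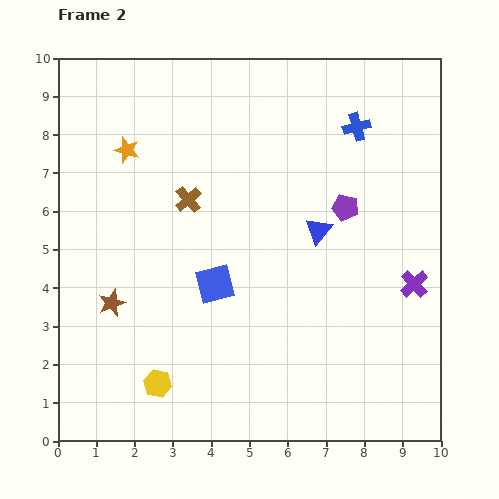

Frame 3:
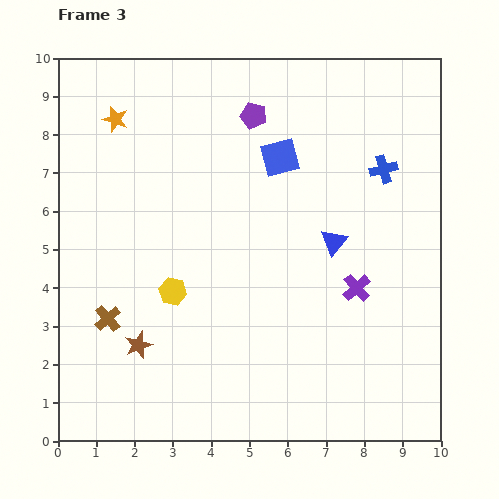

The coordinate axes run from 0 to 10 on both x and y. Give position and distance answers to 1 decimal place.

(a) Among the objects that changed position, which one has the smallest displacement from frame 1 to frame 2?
the blue triangle

(moved 0.5)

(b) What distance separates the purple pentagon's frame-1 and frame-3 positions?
4.8

The purple pentagon moved from (5.1, 3.7) to (5.1, 8.5), a distance of √(0.0² + 4.8²) ≈ 4.8.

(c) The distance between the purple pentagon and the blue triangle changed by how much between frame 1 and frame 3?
+1.4

Distance in frame 1: 2.5. Distance in frame 3: 3.9.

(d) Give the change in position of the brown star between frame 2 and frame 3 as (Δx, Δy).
(0.7, -1.1)

The brown star was at (1.4, 3.6) in frame 2 and (2.1, 2.5) in frame 3.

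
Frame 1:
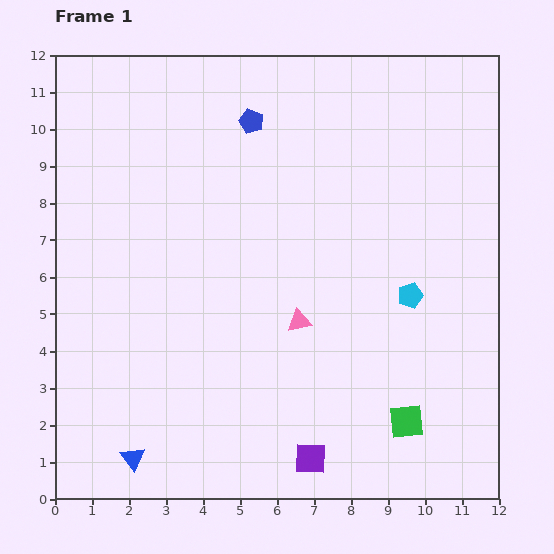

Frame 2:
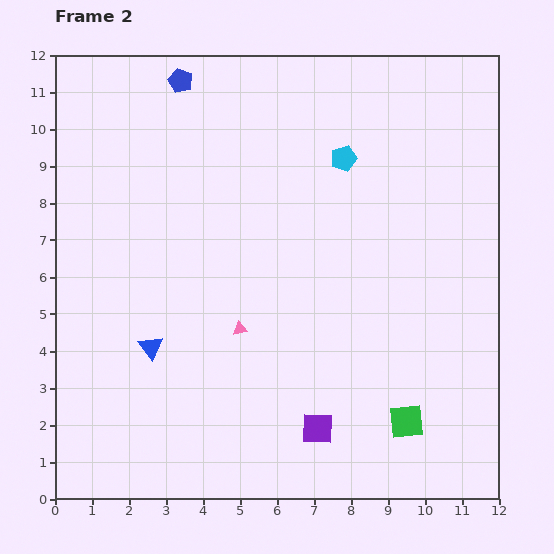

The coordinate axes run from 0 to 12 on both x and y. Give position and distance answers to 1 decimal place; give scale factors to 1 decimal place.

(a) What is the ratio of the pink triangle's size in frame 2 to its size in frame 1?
0.6×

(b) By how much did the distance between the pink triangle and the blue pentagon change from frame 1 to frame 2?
+1.3

Distance in frame 1: 5.6. Distance in frame 2: 6.9.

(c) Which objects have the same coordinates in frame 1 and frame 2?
the green square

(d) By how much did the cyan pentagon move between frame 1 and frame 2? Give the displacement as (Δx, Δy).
(-1.8, 3.7)

The cyan pentagon was at (9.6, 5.5) in frame 1 and (7.8, 9.2) in frame 2.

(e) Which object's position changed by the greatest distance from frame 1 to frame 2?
the cyan pentagon

(moved 4.1; next 3.0)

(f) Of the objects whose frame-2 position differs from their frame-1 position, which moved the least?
the purple square

(moved 0.8)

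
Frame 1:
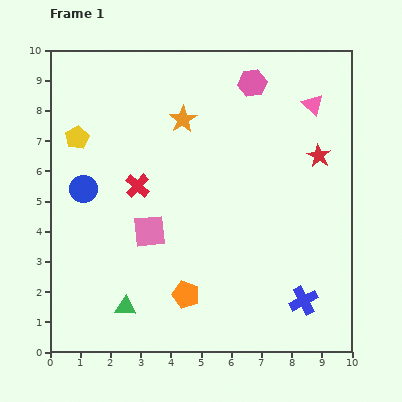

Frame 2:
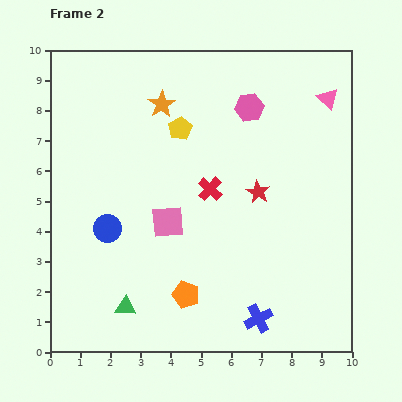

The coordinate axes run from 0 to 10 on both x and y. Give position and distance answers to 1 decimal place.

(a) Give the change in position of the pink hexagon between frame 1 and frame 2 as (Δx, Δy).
(-0.1, -0.8)

The pink hexagon was at (6.7, 8.9) in frame 1 and (6.6, 8.1) in frame 2.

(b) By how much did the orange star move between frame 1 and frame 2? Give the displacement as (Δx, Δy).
(-0.7, 0.5)

The orange star was at (4.4, 7.7) in frame 1 and (3.7, 8.2) in frame 2.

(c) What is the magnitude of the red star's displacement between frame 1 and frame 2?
2.3

The red star moved from (8.9, 6.5) to (6.9, 5.3), a distance of √(2.0² + 1.2²) ≈ 2.3.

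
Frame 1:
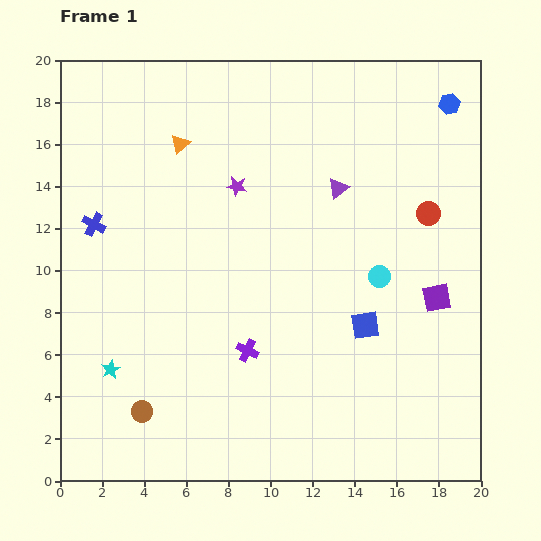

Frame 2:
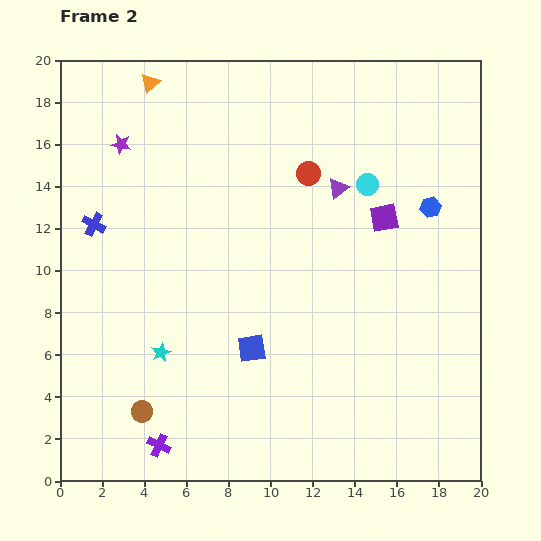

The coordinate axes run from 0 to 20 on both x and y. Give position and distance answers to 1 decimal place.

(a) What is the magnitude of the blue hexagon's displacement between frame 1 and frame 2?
5.0

The blue hexagon moved from (18.5, 17.9) to (17.6, 13.0), a distance of √(0.9² + 4.9²) ≈ 5.0.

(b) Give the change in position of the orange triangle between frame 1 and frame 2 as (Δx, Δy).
(-1.4, 2.9)

The orange triangle was at (5.7, 16.0) in frame 1 and (4.3, 18.9) in frame 2.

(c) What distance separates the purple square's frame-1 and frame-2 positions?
4.5

The purple square moved from (17.9, 8.7) to (15.4, 12.5), a distance of √(2.5² + 3.8²) ≈ 4.5.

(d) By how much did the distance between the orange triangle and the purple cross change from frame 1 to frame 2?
+6.9

Distance in frame 1: 10.3. Distance in frame 2: 17.2.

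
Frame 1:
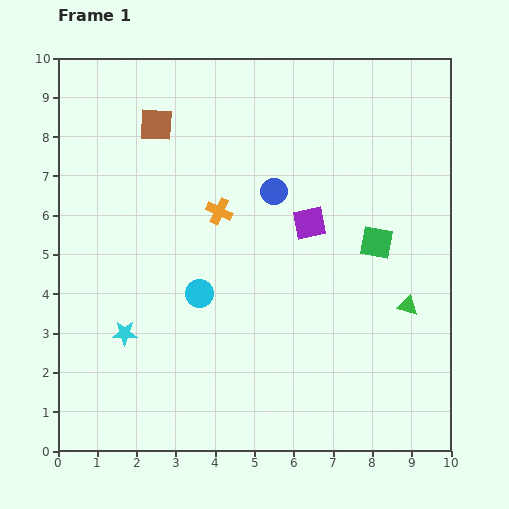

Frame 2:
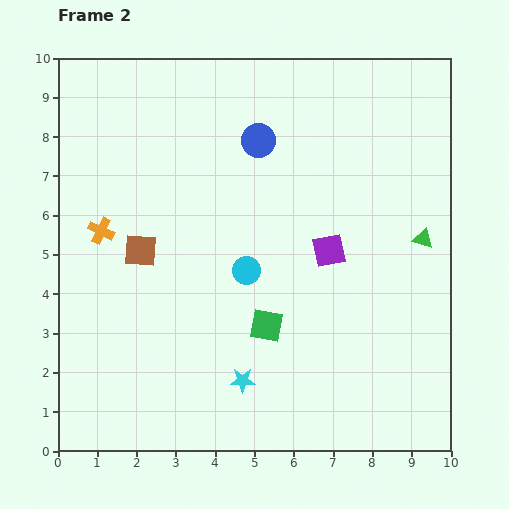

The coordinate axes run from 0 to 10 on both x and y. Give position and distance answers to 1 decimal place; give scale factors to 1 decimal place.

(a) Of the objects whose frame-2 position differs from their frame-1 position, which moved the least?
the purple square

(moved 0.9)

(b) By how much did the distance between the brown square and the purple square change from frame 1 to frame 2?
+0.2

Distance in frame 1: 4.6. Distance in frame 2: 4.8.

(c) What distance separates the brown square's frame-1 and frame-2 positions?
3.2

The brown square moved from (2.5, 8.3) to (2.1, 5.1), a distance of √(0.4² + 3.2²) ≈ 3.2.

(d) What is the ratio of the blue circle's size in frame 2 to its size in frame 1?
1.3×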